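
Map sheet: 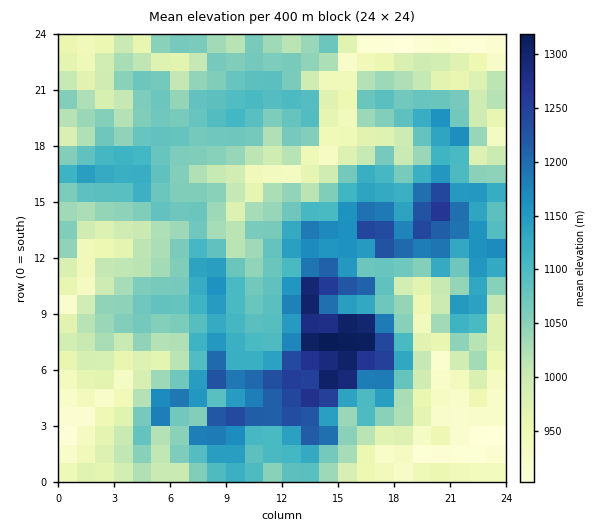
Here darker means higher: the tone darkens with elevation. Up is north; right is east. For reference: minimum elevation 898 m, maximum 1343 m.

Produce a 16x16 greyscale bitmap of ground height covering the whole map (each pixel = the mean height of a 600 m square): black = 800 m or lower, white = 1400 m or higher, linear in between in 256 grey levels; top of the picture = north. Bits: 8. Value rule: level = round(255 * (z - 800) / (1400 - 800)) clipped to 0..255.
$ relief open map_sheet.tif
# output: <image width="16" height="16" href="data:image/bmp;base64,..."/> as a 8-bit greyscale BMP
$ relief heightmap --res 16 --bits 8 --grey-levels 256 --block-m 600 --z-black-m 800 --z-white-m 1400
<image width="16" height="16" href="data:image/bmp;base64,Qk02BQAAAAAAADYEAAAoAAAAEAAAABAAAAABAAgAAAAAAAABAAATCwAAEwsAAAABAAAAAAAAAAAAAAEBAQACAgIAAwMDAAQEBAAFBQUABgYGAAcHBwAICAgACQkJAAoKCgALCwsADAwMAA0NDQAODg4ADw8PABAQEAAREREAEhISABMTEwAUFBQAFRUVABYWFgAXFxcAGBgYABkZGQAaGhoAGxsbABwcHAAdHR0AHh4eAB8fHwAgICAAISEhACIiIgAjIyMAJCQkACUlJQAmJiYAJycnACgoKAApKSkAKioqACsrKwAsLCwALS0tAC4uLgAvLy8AMDAwADExMQAyMjIAMzMzADQ0NAA1NTUANjY2ADc3NwA4ODgAOTk5ADo6OgA7OzsAPDw8AD09PQA+Pj4APz8/AEBAQABBQUEAQkJCAENDQwBEREQARUVFAEZGRgBHR0cASEhIAElJSQBKSkoAS0tLAExMTABNTU0ATk5OAE9PTwBQUFAAUVFRAFJSUgBTU1MAVFRUAFVVVQBWVlYAV1dXAFhYWABZWVkAWlpaAFtbWwBcXFwAXV1dAF5eXgBfX18AYGBgAGFhYQBiYmIAY2NjAGRkZABlZWUAZmZmAGdnZwBoaGgAaWlpAGpqagBra2sAbGxsAG1tbQBubm4Ab29vAHBwcABxcXEAcnJyAHNzcwB0dHQAdXV1AHZ2dgB3d3cAeHh4AHl5eQB6enoAe3t7AHx8fAB9fX0Afn5+AH9/fwCAgIAAgYGBAIKCggCDg4MAhISEAIWFhQCGhoYAh4eHAIiIiACJiYkAioqKAIuLiwCMjIwAjY2NAI6OjgCPj48AkJCQAJGRkQCSkpIAk5OTAJSUlACVlZUAlpaWAJeXlwCYmJgAmZmZAJqamgCbm5sAnJycAJ2dnQCenp4An5+fAKCgoAChoaEAoqKiAKOjowCkpKQApaWlAKampgCnp6cAqKioAKmpqQCqqqoAq6urAKysrACtra0Arq6uAK+vrwCwsLAAsbGxALKysgCzs7MAtLS0ALW1tQC2trYAt7e3ALi4uAC5ubkAurq6ALu7uwC8vLwAvb29AL6+vgC/v78AwMDAAMHBwQDCwsIAw8PDAMTExADFxcUAxsbGAMfHxwDIyMgAycnJAMrKygDLy8sAzMzMAM3NzQDOzs4Az8/PANDQ0ADR0dEA0tLSANPT0wDU1NQA1dXVANbW1gDX19cA2NjYANnZ2QDa2toA29vbANzc3ADd3d0A3t7eAN/f3wDg4OAA4eHhAOLi4gDj4+MA5OTkAOXl5QDm5uYA5+fnAOjo6ADp6ekA6urqAOvr6wDs7OwA7e3tAO7u7gDv7+8A8PDwAPHx8QDy8vIA8/PzAPT09AD19fUA9vb2APf39wD4+PgA+fn5APr6+gD7+/sA/Pz8AP39/QD+/v4A////AD5IV1pbgIhzf2xOPDY7NzgyRV5qgZ2QgZWeYkdBOTAsMThNl4CUrq2/pHJ7WTk2MztDPmuDo6Cxvc+zm2Y8PzxLVExPZZ6HibvQ1cJ/OltJUGJpbG2Lgnyp0tq4ZE2AVjtcaHZ3lH14tbycg1xIjWlCUV5ldZZzc5G3nXNhdneMYT9LXHB3XnKXnJywqaiUl2NeZW9xaFlofoufrp7Ao356fYN7bGVKUFpghYuJr4+EeIiJeGxnX0xKPlpxYoBwVlJvanZ1dXhndE5JTWeOiEFrV19zbXuAe35aUHZ4f2ZTUkttallpdXhnSkRYXU9HS0VAWE5jamVrZnA9MDQ6NTQ="/>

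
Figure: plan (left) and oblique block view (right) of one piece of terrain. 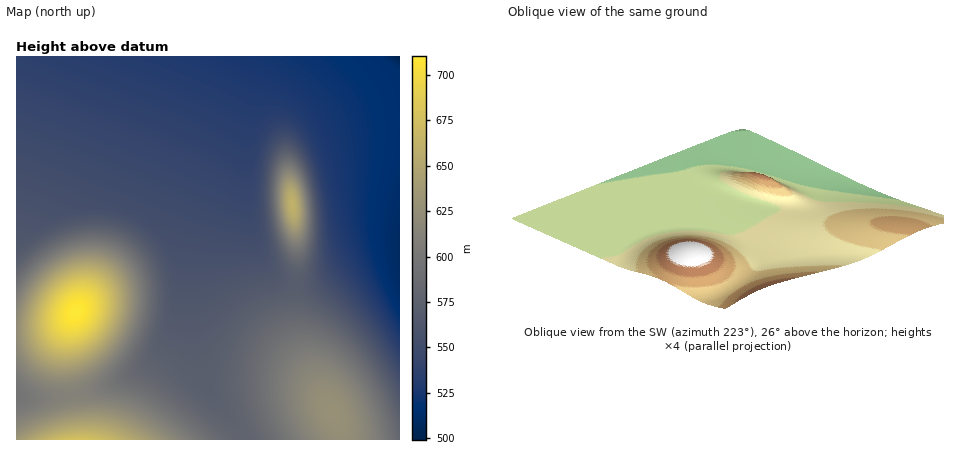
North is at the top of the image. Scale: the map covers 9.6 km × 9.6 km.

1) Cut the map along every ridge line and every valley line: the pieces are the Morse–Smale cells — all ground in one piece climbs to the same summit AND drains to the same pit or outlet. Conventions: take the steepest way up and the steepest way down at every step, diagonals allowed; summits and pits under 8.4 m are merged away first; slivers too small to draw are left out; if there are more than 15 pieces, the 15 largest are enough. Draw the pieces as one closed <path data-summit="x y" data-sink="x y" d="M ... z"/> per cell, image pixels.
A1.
<path data-summit="76 312" data-sink="400 56" d="M270 56l-254 0 0 274 14 0 22-4 16-7 8-7-4 6-5 20 0 30 5 27 24-5 36-15 12-8 19-23 12-30 11-66 12-40 18-40 25-44z"/><path data-summit="334 414" data-sink="400 56" d="M256 95l-12 35-37 70-14 46-3 22 0 34 13 80 27 34 14 24 156 0 0-190-18 0-16 4-18 8-20 14-20 8-20-1-8-3-10-8-7-10-9-22-8-44 0-56z"/><path data-summit="292 204" data-sink="400 56" d="M400 56l-124 0-3 2-14 30-8 24-5 28-1 42 4 36 8 30 10 20 13 12 12 4 24-2 50-28 16-4 18 0z"/><path data-summit="80 440" data-sink="400 56" d="M274 56l-3 0-7 14-23 54-25 44-18 40-12 40-11 66-12 30-9 12-22 19-22 10-39 11 7 44 166 0-14-24-25-30-4-10-10-62-1-46 4-26 11-36 39-76 14-42z"/><path data-summit="76 312" data-sink="16 394" d="M74 314l-6 5-16 7-36 4 2 67 30 1 23-4-4-26 0-30z"/><path data-summit="80 440" data-sink="16 394" d="M70 395l-22 3-32-2 0 44 60 0 0-18z"/>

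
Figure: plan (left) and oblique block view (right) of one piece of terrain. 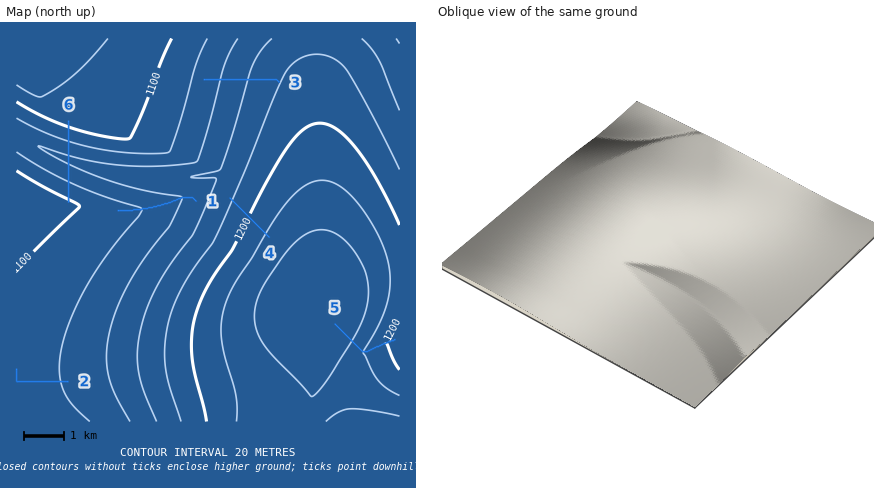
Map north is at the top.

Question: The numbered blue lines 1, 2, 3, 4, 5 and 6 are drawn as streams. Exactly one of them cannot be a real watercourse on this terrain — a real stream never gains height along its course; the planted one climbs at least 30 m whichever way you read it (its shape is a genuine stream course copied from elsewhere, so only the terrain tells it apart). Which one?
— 6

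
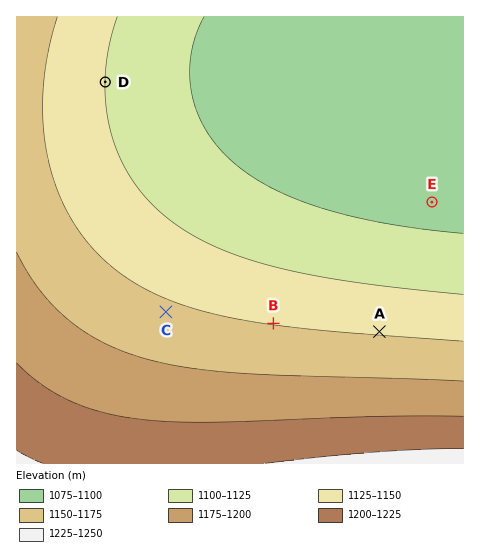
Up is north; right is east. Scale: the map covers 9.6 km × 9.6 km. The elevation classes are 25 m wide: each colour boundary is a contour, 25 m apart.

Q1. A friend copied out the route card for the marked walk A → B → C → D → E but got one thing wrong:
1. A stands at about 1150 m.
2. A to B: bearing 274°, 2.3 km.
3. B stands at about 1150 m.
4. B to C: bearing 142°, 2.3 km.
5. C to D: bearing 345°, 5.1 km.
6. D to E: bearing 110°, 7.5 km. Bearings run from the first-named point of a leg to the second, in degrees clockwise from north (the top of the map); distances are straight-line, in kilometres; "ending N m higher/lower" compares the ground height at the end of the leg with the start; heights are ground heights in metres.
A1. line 4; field bearing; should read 276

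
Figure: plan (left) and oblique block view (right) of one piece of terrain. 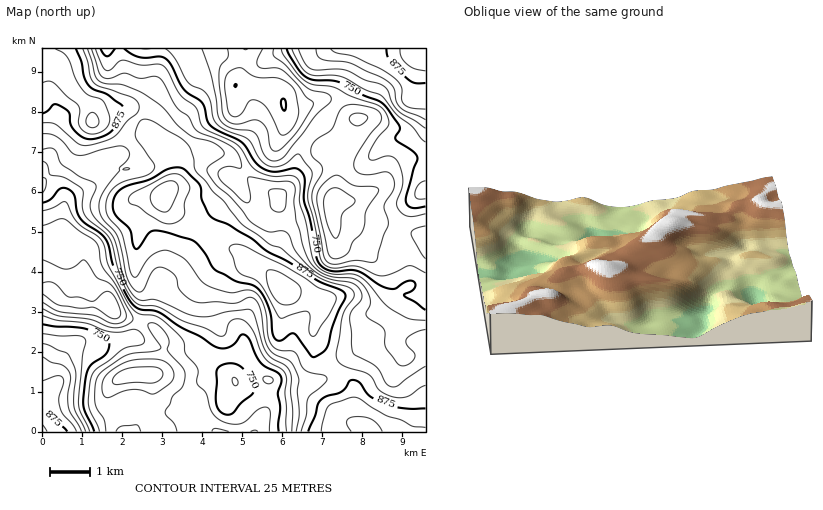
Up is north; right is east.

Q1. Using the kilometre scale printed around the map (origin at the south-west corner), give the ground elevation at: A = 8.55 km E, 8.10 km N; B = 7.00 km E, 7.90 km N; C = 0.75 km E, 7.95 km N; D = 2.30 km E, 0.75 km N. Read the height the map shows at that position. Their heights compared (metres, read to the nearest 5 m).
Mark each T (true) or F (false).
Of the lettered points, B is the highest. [F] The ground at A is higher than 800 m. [F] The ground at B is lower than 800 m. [T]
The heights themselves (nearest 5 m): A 735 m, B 715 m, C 880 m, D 685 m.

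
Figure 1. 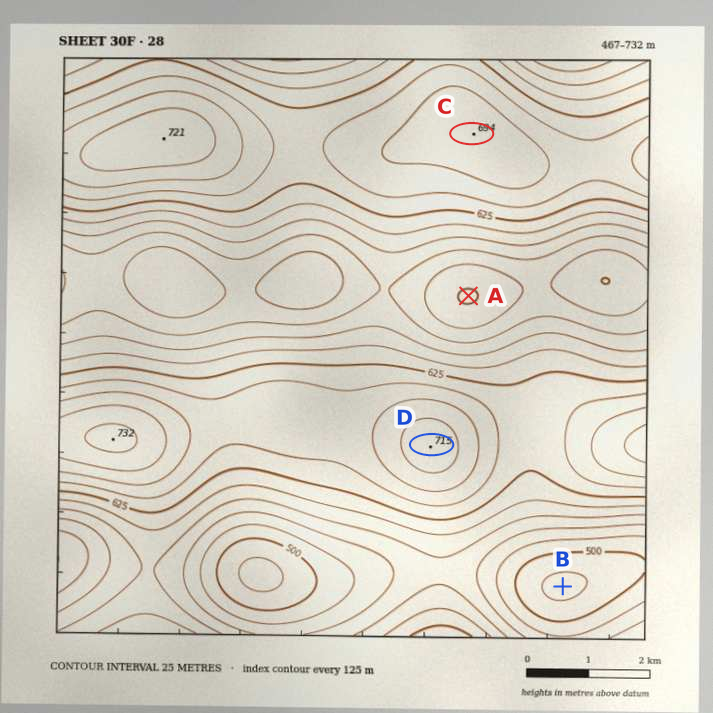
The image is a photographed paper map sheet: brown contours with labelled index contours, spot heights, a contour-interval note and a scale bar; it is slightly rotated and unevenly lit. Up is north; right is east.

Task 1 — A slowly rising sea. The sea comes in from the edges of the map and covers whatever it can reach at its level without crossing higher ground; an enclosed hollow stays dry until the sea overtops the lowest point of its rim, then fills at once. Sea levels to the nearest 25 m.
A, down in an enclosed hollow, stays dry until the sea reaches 525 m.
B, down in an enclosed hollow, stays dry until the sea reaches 500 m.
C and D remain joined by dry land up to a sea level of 550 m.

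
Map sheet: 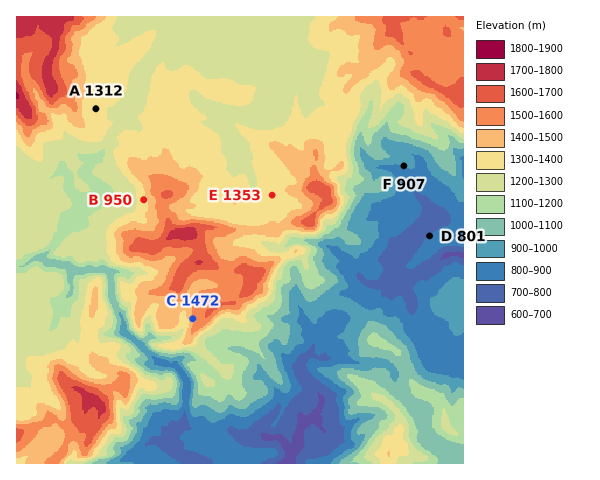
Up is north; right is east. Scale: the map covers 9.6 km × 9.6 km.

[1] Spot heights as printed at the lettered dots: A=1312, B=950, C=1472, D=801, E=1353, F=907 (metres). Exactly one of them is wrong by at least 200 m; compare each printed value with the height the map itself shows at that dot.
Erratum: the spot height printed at B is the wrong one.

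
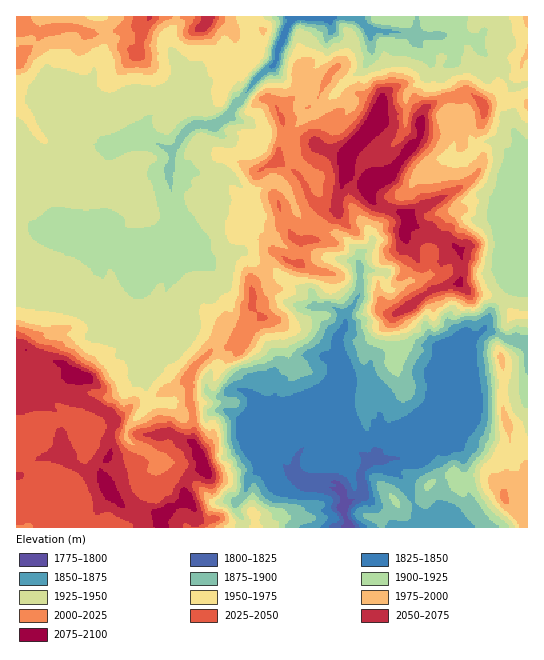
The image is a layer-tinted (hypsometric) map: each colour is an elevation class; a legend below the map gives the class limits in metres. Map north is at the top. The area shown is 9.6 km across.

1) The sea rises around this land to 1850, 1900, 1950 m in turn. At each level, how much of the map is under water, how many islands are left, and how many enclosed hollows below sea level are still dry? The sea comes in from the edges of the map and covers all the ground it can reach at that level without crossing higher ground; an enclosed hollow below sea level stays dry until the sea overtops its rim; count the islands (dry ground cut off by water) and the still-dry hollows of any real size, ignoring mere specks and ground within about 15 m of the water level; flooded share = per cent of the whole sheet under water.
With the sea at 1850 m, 10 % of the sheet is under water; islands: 0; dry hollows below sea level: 0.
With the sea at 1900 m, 20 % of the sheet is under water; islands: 0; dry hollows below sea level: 0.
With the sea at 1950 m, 53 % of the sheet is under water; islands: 0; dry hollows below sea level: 0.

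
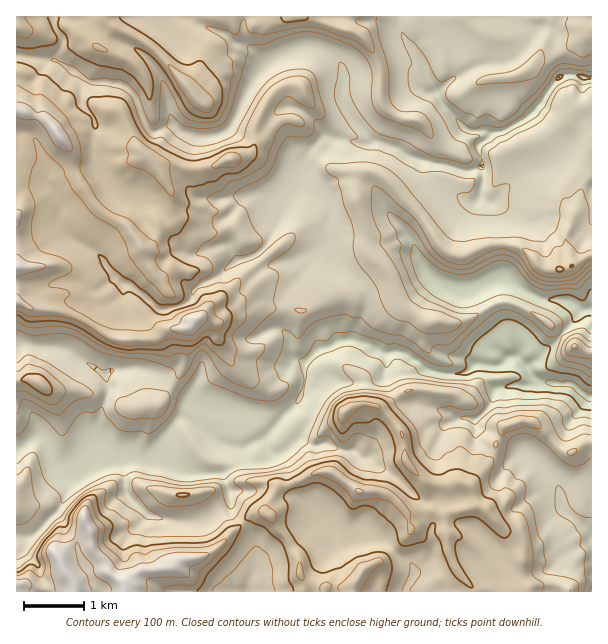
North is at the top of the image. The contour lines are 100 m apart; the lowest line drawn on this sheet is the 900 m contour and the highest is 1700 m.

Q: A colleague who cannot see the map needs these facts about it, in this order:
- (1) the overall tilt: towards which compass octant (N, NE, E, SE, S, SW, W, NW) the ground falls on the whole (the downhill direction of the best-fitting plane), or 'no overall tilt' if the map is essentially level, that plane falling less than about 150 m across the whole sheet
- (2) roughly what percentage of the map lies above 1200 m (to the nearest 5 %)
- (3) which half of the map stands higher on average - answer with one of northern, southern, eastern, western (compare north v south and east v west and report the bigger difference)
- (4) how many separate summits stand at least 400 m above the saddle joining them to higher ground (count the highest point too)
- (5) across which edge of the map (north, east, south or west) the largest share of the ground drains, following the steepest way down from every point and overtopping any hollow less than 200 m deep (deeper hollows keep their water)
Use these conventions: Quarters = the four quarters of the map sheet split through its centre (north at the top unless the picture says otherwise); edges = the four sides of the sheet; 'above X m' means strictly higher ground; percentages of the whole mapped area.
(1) Overall the map slopes down towards the east.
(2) Roughly 80 % of the ground is higher than 1200 m.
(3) On average the western half of the map is the higher ground.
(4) There are 2 summits with 400 m or more of prominence.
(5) Most of the ground drains across the eastern edge.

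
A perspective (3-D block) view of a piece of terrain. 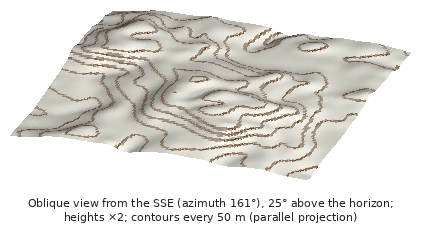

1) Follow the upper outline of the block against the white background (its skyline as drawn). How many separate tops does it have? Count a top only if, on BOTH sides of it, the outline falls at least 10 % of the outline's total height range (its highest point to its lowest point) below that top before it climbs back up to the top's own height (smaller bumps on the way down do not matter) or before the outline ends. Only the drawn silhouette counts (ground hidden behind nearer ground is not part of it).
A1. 1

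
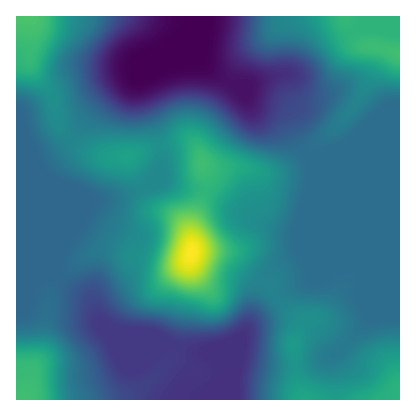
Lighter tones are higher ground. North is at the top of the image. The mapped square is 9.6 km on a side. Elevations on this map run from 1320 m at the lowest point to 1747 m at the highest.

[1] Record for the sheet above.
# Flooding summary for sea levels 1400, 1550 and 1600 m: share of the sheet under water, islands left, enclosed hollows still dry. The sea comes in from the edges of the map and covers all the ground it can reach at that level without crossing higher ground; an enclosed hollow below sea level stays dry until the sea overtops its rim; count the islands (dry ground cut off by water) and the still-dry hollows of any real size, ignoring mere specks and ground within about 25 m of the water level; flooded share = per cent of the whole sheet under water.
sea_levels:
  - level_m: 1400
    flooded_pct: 16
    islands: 0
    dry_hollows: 0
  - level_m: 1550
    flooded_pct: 82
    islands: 1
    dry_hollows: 0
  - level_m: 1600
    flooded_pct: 93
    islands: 1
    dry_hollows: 0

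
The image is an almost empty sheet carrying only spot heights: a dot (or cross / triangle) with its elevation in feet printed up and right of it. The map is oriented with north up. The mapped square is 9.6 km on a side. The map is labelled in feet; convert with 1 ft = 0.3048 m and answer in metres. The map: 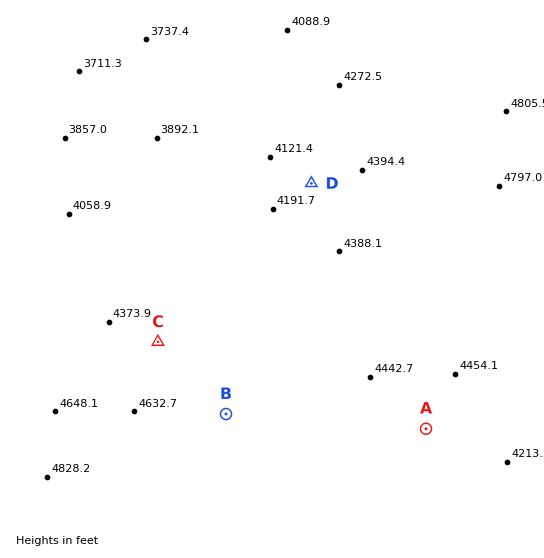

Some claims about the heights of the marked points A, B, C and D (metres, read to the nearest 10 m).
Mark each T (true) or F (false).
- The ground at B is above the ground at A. T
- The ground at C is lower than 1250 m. F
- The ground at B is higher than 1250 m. T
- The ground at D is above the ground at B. F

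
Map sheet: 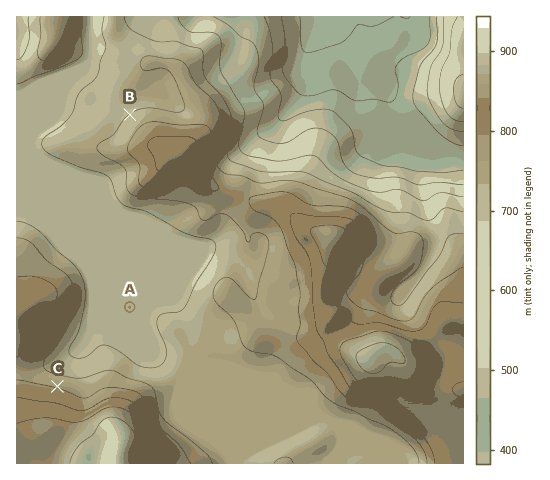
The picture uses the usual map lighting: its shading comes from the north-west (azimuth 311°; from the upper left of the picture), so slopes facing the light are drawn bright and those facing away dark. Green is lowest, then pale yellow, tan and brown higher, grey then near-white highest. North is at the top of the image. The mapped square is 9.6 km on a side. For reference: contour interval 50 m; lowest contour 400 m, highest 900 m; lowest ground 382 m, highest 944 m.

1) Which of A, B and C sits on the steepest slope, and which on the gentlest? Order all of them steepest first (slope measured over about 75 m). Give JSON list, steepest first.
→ ["C", "B", "A"]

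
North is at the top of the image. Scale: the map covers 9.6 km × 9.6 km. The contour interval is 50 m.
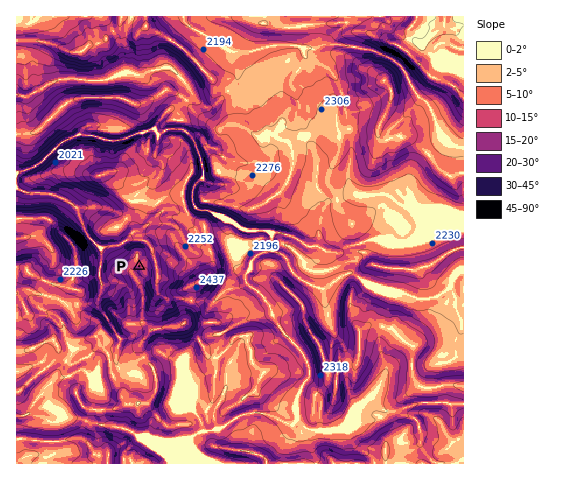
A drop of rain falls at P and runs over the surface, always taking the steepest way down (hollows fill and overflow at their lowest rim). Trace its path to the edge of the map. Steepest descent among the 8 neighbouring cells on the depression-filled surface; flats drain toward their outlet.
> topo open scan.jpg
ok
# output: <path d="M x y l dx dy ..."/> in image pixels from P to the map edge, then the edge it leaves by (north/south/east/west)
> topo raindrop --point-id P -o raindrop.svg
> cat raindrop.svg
<path d="M139 266l13-13 0-4-1-3-6-5-18-2-8 6-21 1-10-10-5-9 0-4-3-6-2-7-3-4-12-7-11-5-26-1-4-1-2-3-3 0"/>
exit: west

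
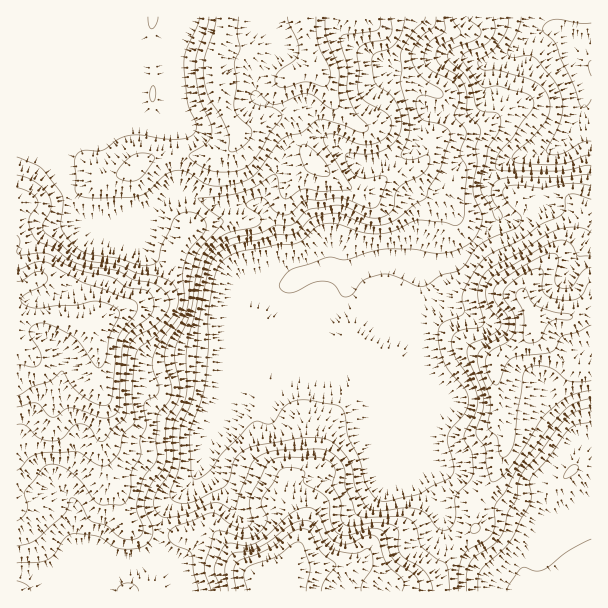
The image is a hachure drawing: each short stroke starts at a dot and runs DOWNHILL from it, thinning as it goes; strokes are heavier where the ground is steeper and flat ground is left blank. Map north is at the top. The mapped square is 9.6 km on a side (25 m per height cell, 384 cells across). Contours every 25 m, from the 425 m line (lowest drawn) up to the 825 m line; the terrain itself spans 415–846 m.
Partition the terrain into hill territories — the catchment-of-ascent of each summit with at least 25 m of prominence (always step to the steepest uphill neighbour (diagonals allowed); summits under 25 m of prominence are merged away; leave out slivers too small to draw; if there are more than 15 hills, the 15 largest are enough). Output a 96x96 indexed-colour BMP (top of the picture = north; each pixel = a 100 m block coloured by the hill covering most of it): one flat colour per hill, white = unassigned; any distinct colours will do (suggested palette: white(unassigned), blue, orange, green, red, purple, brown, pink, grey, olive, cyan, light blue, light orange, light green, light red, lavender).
<image width="96" height="96" href="data:image/bmp;base64,Qk12EgAAAAAAAHYAAAAoAAAAYAAAAGAAAAABAAQAAAAAAAASAAATCwAAEwsAABAAAAAAAAAA////ALR3HwAOf/8ALKAsACgn1gC9Z5QAS1aMAMJ34wB/f38AIr28AM++FwDox64AeLv/AIrfmACWmP8A1bDFABEREREREREREREREREUREREREREREREREREREREREREREREREREREREQzMzMREREREREREREREREREREREURERERERERERERERERERERERERERERERERERDMzMzMxEREREREREREREREREREREUREREREREREREREREREREREREREREREREREQzMzMzMzERERERERERERERERERERFERERERERERERERERERERERERERERERERERDMzMzMzMzMzERERERERERERERERERFEREREREREREREREREREREREREREREREREQzMzMzMzMzMzMxERERERERERERERERREREREREREREREREREREREREREREREREREMzMzMzMzMzMzMxERERERERERERERERRERERERERERERERERERERERERERERERERDMzMzMzMzMzMzMxEREREREREREREREUREREREREREREREREREREREREREREREREQzMzMzMzMzMzMzMxEREREREREREREREUREREREREREREREREREREREREREREREREMzMzMzMzMzMzMzMxEREREREREREREREURERERERERERERERERERERERERERERERDMzMzMzMzMzMzMzMxEREREREREREREREURERERERERERERERERERERERERERERERDMzMzMzMzMzMzMzMxEREREREREREREREURERERERERERERERERERERERERERERERDMzMzMzMzMzMzMzMxERERERERERERERERREREREREREREREREREREREREREREREQzMzMzMzMzMzMzMzMxERERERERERERERERREREREREREREREREREREREREREREREQzMzMzMzMzMzMRETMxERERERERERERERERFEREREREREREREREREREREREREREREMzMzMzMzMzMzERERExERERERERERERERERFERERERERERERERERERERERERERERDMzMzMzMzMzMzEREREREREREREREREREREREURERERERERERERERERERERERERERDMzMzMzMzMzMzERERERERERERERERERERERERREREREREREREREREREREREREREQzMzMzMzMzMzMxERERERERERERERERERERERERFEREREREREREREREREREREREREMzMzMzMzMzMzMzEREREREREREREREREREREREREUREREREREREREREREREREREREMzMzMzMzMzMzMzEREREREREREREREREREREREREURERERERERERERERERERERERDMzMzMzMzMzMzMzMRERERERERERERERERERERERERRERERERERERERERERERERERDMzMzMzMzMzMzMzMxERERERERERERERERERERERERRERERERERERERERERERERERDMzMzMzMzMzMzMzMzERERERERERERERERERERERERRERERERERERERERERERERERDMzMzMzMzMzMzMzMzERERERERERERERERERERERERFERERERERERERERERERERERDMzMzMzMzMzMzMzMzMRERERERERERERERERERERERFERERERERERERERERERERERDMzMzMzMzMzMzMzMzMzMxERERERERERERERERERERFERERERERERERERERERERERDMzMzMzMzMzMzMzMzMzMxEREREREREREREREREREREURERERERERERERERERERERDMzMzMzMzMzMzMzMzMzMxEREREREREREREREREREREURERERERERERERERERERERDMzMzMzMzMzMzMzMzMzMxERERERERERERERERERERERREREREREREREREREREREQzMzMzMzMzMzMzMzMzMzMxERERERERERERERERERERERREREREREREREREREREREQzMzMzMzMzMzMzMzMzMzMxERERERERERERERERERERERREREREREREREREREREREQzMzMzMzMzMzMzMzMzMzMxERERERERERERERERERERERFEREREREREREREREREREQzMzMzMzMzMzMzMzMzMzMxERERERERERERERERERERERFEREREREREREREREREREERMzMzMzMzMzMzMzMzMzMxERERERERERERERERERERERFEREREREREREREREREQREREzMzMzMzMzMzMzMzMzMxERERERERERERERERERERERFEREREREREREREREREERERETMzMzMzMzMzMzMzMzMxERERERERERERERERERERERFEREREREREREREREQREREREzMzMzMzMzMzMzMzMzMxERERERERERERERERERERERFERERERERERERERBEREREREzMzMzMzMzMzMzMzMzMxERERERERERERERERERERERFERERERERERERBEREREREREzMzMzMzMzMzMzMzMzMxERERERERERERERERERERERFEERERFEREREQREREREREREzMzMzMzMzMzMzMzMzMxERERERERERERERERERERERERERERERREREERERERERERMzMzMzMzMzMzMzMzMzMxERERERERERERERERERERERERERERERFERBERERERERERMzMzMzMzMzMzMzMzMzMxEREREREREREREREREREREREREREREREUQRERERERERETMzMzMzMzMzMzMzMzMzMxERERERERERERERERERERERERERERERERQREREREREREzMzMzMzMzMzMzMzMzMzMxEREREREREREREREREREREREREREREREREREREREREREzMzMzMzMzMzMzMzMzMzMxEREREREREREREREREREREREREREREREREREREREREREzMzMzMzMzMzMzMzMzMzMxEREREREREREREREREREREREREREREREREREREREREREzMzMzMzMzMzMzMzMzMzMxERERERERERERERERERERERERERERERERERERERERERETMzMzMzMzMzMzMzMzMzMxERERERERERERERERERERERERERERERERERERERERERETMzMzMzMzMzMzMzMzMzMxERERERERERERERERERERERERERERERERERERERERERETMzMzMzMzMzMzMzMzMzMxERERERERERERERERERERERERERERERERERERERERERERMzMzMzMzMzMzMzMzMzMxERERERERERERERERERERERERERERERERERERERERERERMzMzMzMzMzMzMzMzMzMxERERERERERERERERERERERERERERERIRERERERERERERMzMzMzMzMzMzMzMzMzMxERERERERERERERERERERERERERERESIiIRERERERERERETMzMzMzMzMzMzMzMzMxEREREREREREREREREREREREREREREiIiIiIiIiEREREREREzMzMzMzMzMzMzMzMxEREREREREREREREREREREREREREREiIiIiIiIiIhEREREiIiMzMzMzMzMzMzMzMxEREREREREREREREREREREREREREREiIiIiIiIiIiIiIiIiIiIjMzMzMzMzMzMzMxEREREREREREREREREREREREREREREiIiIiIiIiIiIiIiIiIiIiMzMzMzMzMzMzMxEREREREREREREREREREREREREREREiIiIiIiIiIiIiIiIiIiIiIzMzMzMzMzMzMxERERERERERERERERERERERERERERIiIiIiIiIiIiIiIiIiIiIiIjMzMzMzMzMzMxERERERERIiERERERERERERERERERIiIiIiIiIiIiIiIiIiIiIiIiMzMzMzMzMzMxERERERESIiIiERERERERERERERERIiIiIiIiIiIiIiIiIiIiIiIiIzMzMzMzMzMxEREREREiIiIiIhERERERERERERESIiIiIiIiIiIiIiIiIiIiIiIiIxETMzMzMzMxERERERIiIiIiIiERERERERERERESIiIiIiIiIiIiIiIiIiIiIiIiIREREzMzMzMxERERERIiIiIiIiIRERERERIiERIiIiIiIiIiIiIiIiIiIiIiIiIiERERETMzMzMxERERESIiIiIiIiIiERERIiIiIiIiIiIiIiIiIiIiIiIiIiIiIiIiERERETMzMzMxERERESIiIiIiIiIiIiIiIiIiIiIiIiIiIiIiIiIiIiIiIiIiIiIhERERETMzMzMxEREREiIiIiIiIiIiIiIiIiIiIiIiIiIiIiIiIiIiIiIiIiIiIiIhERERERMzMzMxEREREiIiIiIiIiIiIiIiIiIiIiIiIiIiIiIiIiIiIiIiIiIiIiIiERERERMzMzMxEREREiIiIiIiIiIiIiIiIiIiIiIiIiIiIiIiIiIiIiIiIiIiIiIiERERERMzMzMxEREREiIiIiIiIiIiIiIiIiIiIiIiIiIiIiIiIiIiIiIiIiIiIiIiIRERERMzMzMxEREREiIiIiIiIiIiIiIiIiIiIiIiIiIiIiIiIlVSIiIiIiIiIiIiIhERERMzMzMxEREREiIiIiIiIiIiIiIiIiIiIiIiIiIiIiIiJVVVVVIiIiIiIiIiIiIhERMzMzMxERERESIiIiIiIiIiIiIiIiIiIiIiIiIiIiIiVVVVVVVSIiIiIiIiIiIiIiIzMzMxERERESIiIiIiIiIiIiIiIiIiIiIiIiIiIiJVVVVVVVVVIiIiIiIiIiIiIiIiMzMxERERESIiIiIiIiIiIiIiIiIiIiIiIiIiIiVVVVVVVVVVIiIiIiIiIiIiIiIiMzMxERERESIiIiIiIiIiIiIiIiIiIiIiIiIiIlVVVVVVVVVVIiIiIiIiIiIiIiIiIzMxERERESIiIiIiIiIiIiIiIiIiIiIiIiIiIlVVVVVVVVVVUiIiIiIiIiIiIiIiIjMxERERESIiIiIiIiIiIiIiIiIiIiIiIiIiJVVVVVVVVVVVUiIiIiIiIiIiIiIiIiMxERERESIiIiIiIiIiIiIiIiIiIiIiIiIiJVVVVVVVVVVVVSIiIiIiIiIiIiIiIiMxERERESIiIiIiIiIiIiIiIiIiIiIiIiIiVVVVVVVVVVVVVVVVVVIiIiIiIiIiIiMxERERESIiIiIiIiIiIiIiIiIiIiIlVVVVVVVVVVVVVVVVVVVVVVVSIiIiIiIiIiIxERERESIiIiIiIiIiIiIiIiIiIiVVVVVVVVVVVVVVVVVVVVVVVVVSIiIiIiIiIiIxERERESIiIiIiIiIiIiIiIiIiIiVVVVVVVVVVVVVVVVVVVVVVVVVSIiIiIiIiIiIxERERESIiIiIiIiIiIiIiIiIiIiVVVVVVVVVVVVVVVVVVVVVVVVVSIiIiIiIiIiERERERESIiIiIiIiIiIiIiIiIiIiVVVVVVVVVVVVVVVVVVVVVVVVVSIiIiIiIiIiERERERESIiIiIiIiIiIiIiIiIiIiJVVVVVVVVVVVVVVVVVVVVVVVVSIiIiIiIiIhERERERESIiIiIiIiIiIiIiIiIiIiJVVVVVVVVVVVVVUiIlVVVVVVVSIiIiIiIiIhERERERESIiIiIiIiIiIiIiIiIiIiIlVVVVVVVVVVVVIiIiIlVVVVUiIiIiIiIiIhERERERESIiIiIiIiIiIiIiIiIiIiIiVVVVVVVVVVUiIiIiIiIiIiIiIiIiIiIiIhERERERESIiIiIiIiIiIiIiIiIiIiIiVVVVVVVVVSIiIiIiIiIiIiIiIiIiIiIiIhERERERESIiIiIiIiIiIiIiIiIiIiIiVVVVVVVVUiIiIiIiIiIiIiIiIiIiIiIiIhERERERESIiIiIiIiIiIiIiIiIiIiIiVVVVVVVVIiIiIiIiIiIiIiIiIiIiIiIiIRERERERESIiIiIiIiIiIiIiIiIiIiIiVVVVVVVSIiIiIiIiIiIiIiIiIiIiIiIiERERERERESIiIiIiIiIiIiIiIiIiIiIlVVVVVVVSIiIiIiIiIiIiIiIiIiIiIiIhERERERERESIiIiIiIiIiIiIiIiIiIiIlVVVVVVUiIiIiIiIiIiIiIiIiIiIiIiIhEREQ=="/>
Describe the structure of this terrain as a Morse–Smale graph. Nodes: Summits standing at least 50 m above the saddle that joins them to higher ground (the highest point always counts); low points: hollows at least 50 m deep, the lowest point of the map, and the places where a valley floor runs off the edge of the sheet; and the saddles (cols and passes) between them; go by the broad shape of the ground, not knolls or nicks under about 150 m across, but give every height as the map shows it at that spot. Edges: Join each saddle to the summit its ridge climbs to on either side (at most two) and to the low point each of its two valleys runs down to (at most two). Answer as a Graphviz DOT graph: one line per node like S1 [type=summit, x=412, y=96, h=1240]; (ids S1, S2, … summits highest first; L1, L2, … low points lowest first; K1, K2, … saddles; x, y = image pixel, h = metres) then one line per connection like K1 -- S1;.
graph terrain {
  S1 [type=summit, x=71, y=320, h=846];
  S2 [type=summit, x=257, y=578, h=785];
  S3 [type=summit, x=219, y=84, h=772];
  S4 [type=summit, x=533, y=326, h=710];
  L1 [type=low, x=581, y=42, h=415];
  L2 [type=low, x=590, y=570, h=517];
  K1 [type=saddle, x=68, y=195, h=697];
  K2 [type=saddle, x=161, y=540, h=642];
  K3 [type=saddle, x=458, y=543, h=616];
  K1 -- S1;
  K1 -- S3;
  K1 -- L1;
  K2 -- S1;
  K2 -- S2;
  K2 -- L1;
  K3 -- S2;
  K3 -- S4;
  K3 -- L1;
  K3 -- L2;
}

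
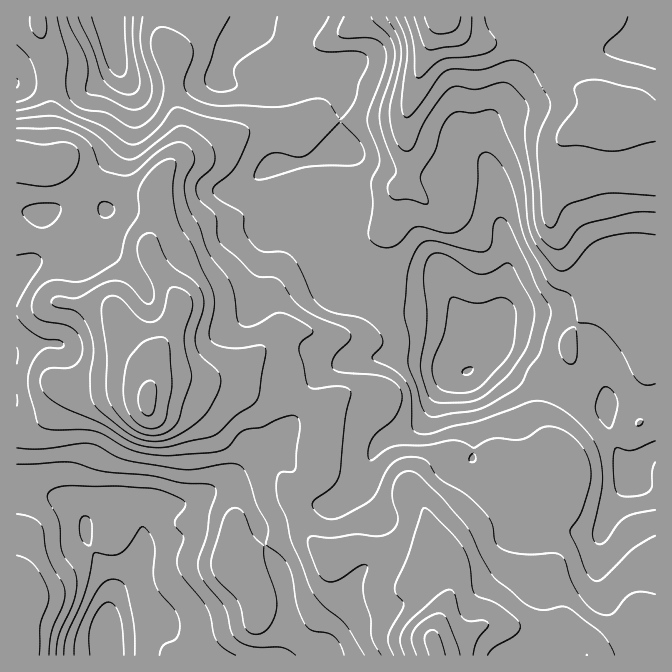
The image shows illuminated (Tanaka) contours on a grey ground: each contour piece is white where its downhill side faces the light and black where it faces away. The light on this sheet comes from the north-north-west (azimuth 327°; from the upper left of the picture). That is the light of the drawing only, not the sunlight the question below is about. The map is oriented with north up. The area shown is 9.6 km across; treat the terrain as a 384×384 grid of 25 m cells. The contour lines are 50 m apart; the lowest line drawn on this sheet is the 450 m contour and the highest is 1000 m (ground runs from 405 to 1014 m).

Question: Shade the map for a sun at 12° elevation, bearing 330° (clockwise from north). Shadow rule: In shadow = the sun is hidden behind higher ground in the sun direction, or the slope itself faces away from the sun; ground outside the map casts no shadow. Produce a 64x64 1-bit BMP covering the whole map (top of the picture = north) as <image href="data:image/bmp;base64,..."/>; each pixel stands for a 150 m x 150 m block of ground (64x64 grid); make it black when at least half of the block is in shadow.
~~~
<image width="64" height="64" href="data:image/bmp;base64,Qk0+AgAAAAAAAD4AAAAoAAAAQAAAAEAAAAABAAEAAAAAAAACAAATCwAAEwsAAAIAAAAAAAAA////AAAAAAAfgACAAAAAAB+AAIAAAIAAH4AAAAAAAAAfgAAAAAAAAA+AAAAAAAAAB4AAAAAAAAADgAAAAAAAAAAAAAAAAAAAAAAAAAAAAAAAAAAAAAAAAAAAAAAAAAAAAAAAAAAAAAAAAAAAAAAAAAAAAAAAAAAAAADgAAAAAAAAAfAAAAAAAAAH8AAAAAAAAH/wAAAAAAAAP/gAAAAAABAP/AAAAAAAHB/4AAAAAAAHH+AAAAAAAAOfxAAAAAAAAAMAAAAAAAAAAAAAAAAAAAAAAAAAAAAAAAAAAAAAAAAAAAAAAAAAAAAAAAAAAAAAAAAAAAAAAAAAAAAAAAAAAAAAAAAAAAAAAABgAAAAAAAAAHAAAAAAAAAAIAAAAAAAAAAAAAAAAAAAAAAAAAAAAAAAAAAAAAAAAAAAAAAAAAAAAAAAACAAAAAAAAAAcAAAAAAAAADwAAAAAAAAAAAAAAAAAAAAAAAAAAAAAAAAAAAAAAAAAAAAAAAAAAAAAAAAAAB4AAAAAAAAAGAAAAAAAAAAAAAAAAAAAAAAAAAAAAAAAAAAAAAAAAAAAAAAAAAAAAAAAADAAAAAAAAAAOAAAAAAAAAA8AAAAAAAAAB4AAAAAAAAAHwAAAAAAAAAf4AAAAAAAAB/gAAAAAAA4DwAAAAAAABgMAAAAAAAAAAAAAAAAAAAAAAAAA=="/>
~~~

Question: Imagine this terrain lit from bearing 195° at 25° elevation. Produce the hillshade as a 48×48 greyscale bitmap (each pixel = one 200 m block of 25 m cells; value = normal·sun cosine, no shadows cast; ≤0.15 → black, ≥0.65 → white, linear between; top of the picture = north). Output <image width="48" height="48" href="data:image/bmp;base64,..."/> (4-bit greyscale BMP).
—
<image width="48" height="48" href="data:image/bmp;base64,Qk32BAAAAAAAAHYAAAAoAAAAMAAAADAAAAABAAQAAAAAAIAEAAATCwAAEwsAABAAAAAAAAAAAAAAABEREQAiIiIAMzMzAERERABVVVUAZmZmAHd3dwCIiIgAmZmZAKqqqgC7u7sAzMzMAN3d3QDu7u4A////AJdndnmph4ms7+y7u7zLq6dVi8upmXVXmZd4h4qpiImr3cu7vMy6mHVFiqqYiFRXiIiJmJupiJmru6mqvMuZdTNFZ3ZmZTJXd4iJmbypmqq8uoiavLqZhkNVVDRVVDNnd4d2ebypqrzdyXeazKmZmHVmU0VnZEV3ZnZVaLuZqrzcqHeby6mIiYdnZVZ3dVZ3ZmVEWKupmqq6h3i8upmIiIh2VVZnZVZmd1VVV6upmZiId3rMqImIeIh1RVVVVVVnd2ZmaKqqqYh4d4q6dWd3eIdURmZVVWZnd2ZmeJiJqZmId4qoVEVniIZEVmd3eIh2ZlVWiZeJmImHeKuXVVVomXVEVniZqZh1RFZoq6mruqqXeKqYiHVYqmQ0VnmZmYhkRIibzM3d7ty4iamIqpdnh0I0V4mZiIdlV7u8zd7v/+3Lqqh4mYh2ZDNFaIiIiHZniN3czN7//+3dupiJmIh2MiV3eId4h2VpqN3d3d///+7cupiIiHiGQRRnd3d3dkR6urvN3v///+3Lu6mYiIiYZCI0VmZ3ZDR6u4q83///27uqu6qZiIialkIiI1ZmQ0V5mZu8ze7bmImZq6mYh4ialkIQEkVURWeIiKu6qruod4mZmYiIdmiIZDIQEjRVZ4iamamYiZmHZ3iIiIiIZDRDIjREREVniZmqqpdVaJmGZnZWd4iHdkQyJFZ4dVV4moiqqZdVeamHZ2REVniHiIh2ZniZl2ZomYmqmbqau6l2VmVVRGeIiZiHd3iYmYh4iIq6mczd26hkRnh2ZVZ2VEVWZniImZmId5upmbzdypdTR4h3dmVCESRWd3eJqqmZiKupmYmYh3U0d2Zmd3UyRVZ3h2aKu6u8uqqZiHZURDNHljNGZmVFeIiIh2ebu7vN26mZiJZDRDNqlTNFVVVXiJmZmHiru7vN25iIiKh3d2aKhVRERFVniJmqqZvdy6ve25iIiJmImHeYZmRERWZ4iJmrqr79yqzv2qmZmYiIiHd2ZlRVZ4iIiIiaqt/sqKzuuqu7u3eIh3d2dlRWeIiJmIiJq9ypiKzMqrzMzJmpiImIhlQ0Z3iJiIeKq7mJibu6qrvM3bzLmJmZhlVWZmZ3eIiaqoeIiau6qru8zMzLqIdmd3iZl2VmZniIiYiIiau6qaq7uqmZmGQzRomqmYd3ZVZ4qpmHiay6mZqqmWZnZUMiJFZ4iaqphmiby5iHiby5mZqZmTMzIiIiIjRXeaqqmavMy5iImruomamZmQEgABIzMzNFZ4iIiau7upmaq6qXeJiIiQEQABI0VTIiNFVmeIiaqqqru6mYeIiIiBMyEiEldjIiM0VmZ4h3mqq7y7qqmIiIh2d1ZiFImGVFZ3d3d4h3erq8zLu7mId2ZaqHhjOLuoh4iIiIh4iHebvN3Mu6h2VVRcuXZDasyYiIh3iJmqqZib3u3My5h2ZVVruWQki7p2eIh3eJq93Mu87tuqqpiIiHd7qEIlmqdVaJh3iIib3e7c3bh3iIiIiZh6pjI2mpZVeZiIiHZ5vf/c3JZWeIiIiphw=="/>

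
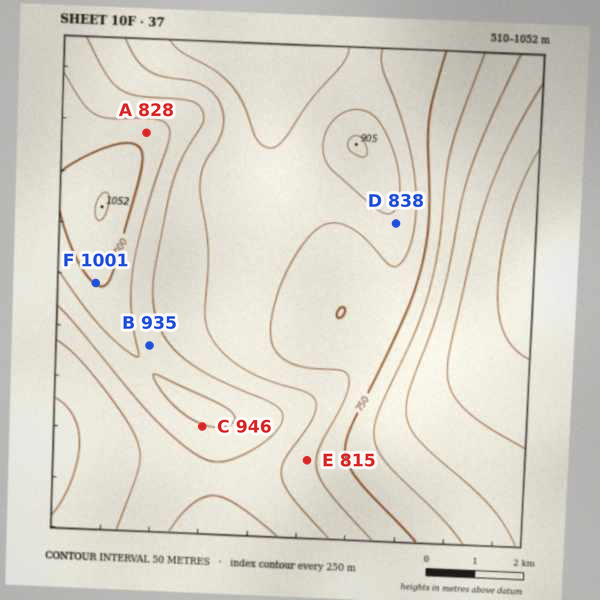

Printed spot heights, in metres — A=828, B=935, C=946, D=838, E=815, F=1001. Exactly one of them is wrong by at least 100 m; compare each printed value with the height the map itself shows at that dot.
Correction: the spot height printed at A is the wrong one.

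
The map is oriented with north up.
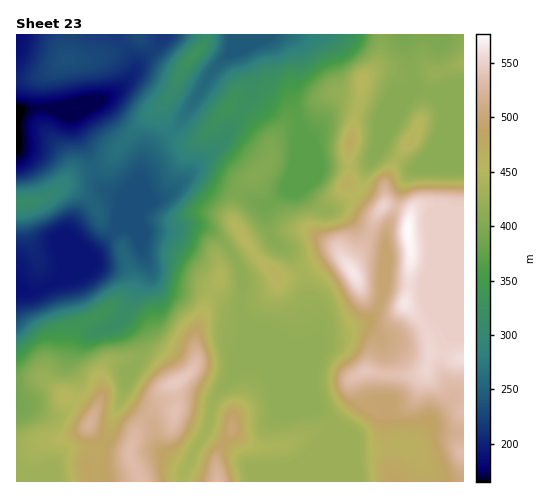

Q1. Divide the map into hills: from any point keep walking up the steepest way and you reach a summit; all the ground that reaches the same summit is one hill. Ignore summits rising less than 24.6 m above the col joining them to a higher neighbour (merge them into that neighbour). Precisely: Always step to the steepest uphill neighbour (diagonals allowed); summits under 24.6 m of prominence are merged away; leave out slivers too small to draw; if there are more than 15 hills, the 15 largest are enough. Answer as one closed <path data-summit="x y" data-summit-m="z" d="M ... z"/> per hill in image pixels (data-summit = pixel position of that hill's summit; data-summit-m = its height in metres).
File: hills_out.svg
<path data-summit="409 229" data-summit-m="577" d="M463 34l-229 0-3 19-18 17-34 53-30 29-5 7-6 28-12 31-7 8 10 0 7 5 33 0 16-5 16 0 14 8 10 9 9 13 7 15 0 39 4 12 12 7 44 44 14 33 15 13 7 9 0 54 127-1z"/><path data-summit="176 382" data-summit-m="545" d="M201 226l-16 0-16 5-33 0-7-5-10 0-28 30-22 9-16 19-17 7-11 0-9-3 1 117 17 3 14 8 9 0 14-10 6-11 1-10-8-19 0-7 4-18 9-9 21-3 11-5 5-5 16 20 4 9-2 12-9 11-5 19-10 24-5 18-9 16-4 4-27-3-7 6-12 17-14 6-10 0-9-4 0 8 166-1 0-5 8-19 16-28 6-28 20-27 7-15 5-20 0-20-4-9 1-34-2-8-15-25-10-9z"/><path data-summit="217 481" data-summit-m="528" d="M245 322l0 17-5 20-7 15-20 27-6 28-23 43-1 10 104 0 5-12 13-10 21-24 11-7-3-6-19-17-14-33-44-44z"/><path data-summit="194 54" data-summit-m="331" d="M232 34l-68 0-7 11-19 18-9 16-14 13-31 14-31 2 20 9 3 11 14 28 10 29 6 7 17 8-5 21 0 5 8-8 12-31 6-28 5-7 30-29 34-53 18-17 2-6z"/><path data-summit="21 203" data-summit-m="310" d="M52 108l-20 0-16 4 0 175 9 4 15-1 19-12 3-5-2-21 11-25 12-16 22-16 17 4-16-7-6-7-10-29-14-28-3-11z"/><path data-summit="353 273" data-summit-m="566" d="M299 141l-1 22-7 19-5 8-20 16 0 11 7 23 18 15 11 19 6 23 9 20 1 21 5-5 19-1 11-4 12-6 9-7 10-24 2-49-3-4-21-8-18-16-8-4-16-2-16-15-4-9z"/><path data-summit="89 424" data-summit-m="521" d="M120 319l-10 8-14 5-13 0-6 5-6 16-1 13 7 14 1 9-5 13-7 9-9 5-9 0-17-9-15-1 0 67 2 2 8 3 16-2 9-5 11-16 5-5 18-1 11 3 10-13 8-25 8-17 7-26 7-6 4-8 0-9-4-9z"/>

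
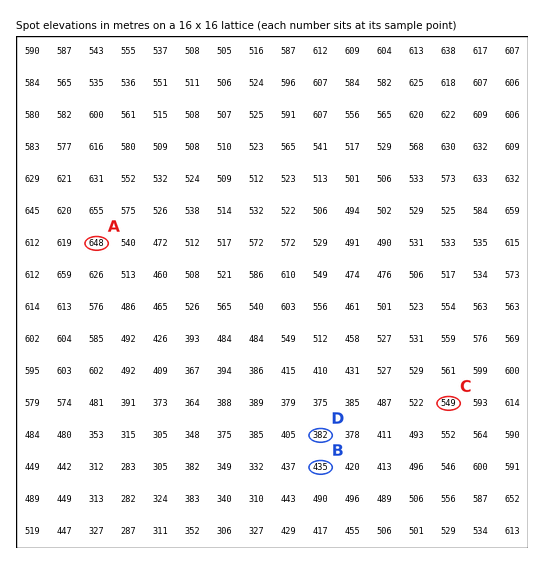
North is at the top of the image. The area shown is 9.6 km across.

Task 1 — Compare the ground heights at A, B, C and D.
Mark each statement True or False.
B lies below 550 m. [True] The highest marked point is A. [True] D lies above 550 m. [False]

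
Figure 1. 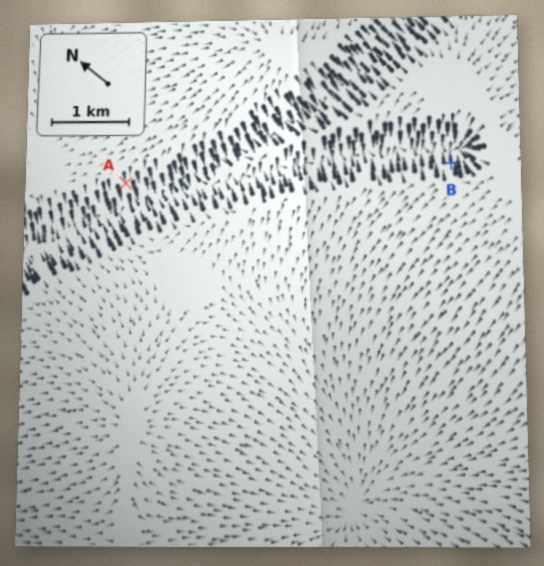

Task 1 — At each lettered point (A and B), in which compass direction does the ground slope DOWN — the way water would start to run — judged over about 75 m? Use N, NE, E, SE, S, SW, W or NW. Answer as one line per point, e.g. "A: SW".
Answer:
A: SW
B: NE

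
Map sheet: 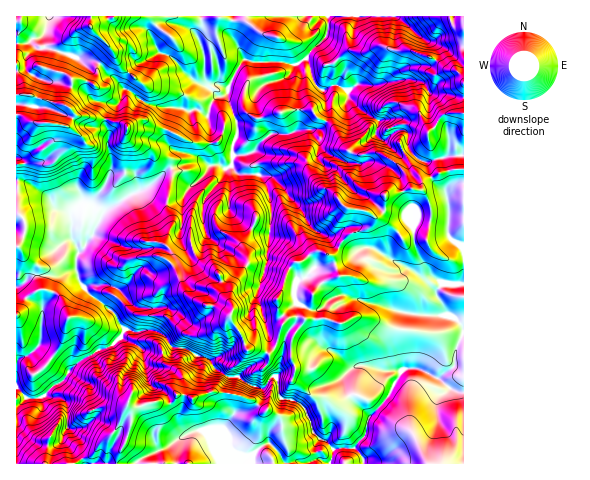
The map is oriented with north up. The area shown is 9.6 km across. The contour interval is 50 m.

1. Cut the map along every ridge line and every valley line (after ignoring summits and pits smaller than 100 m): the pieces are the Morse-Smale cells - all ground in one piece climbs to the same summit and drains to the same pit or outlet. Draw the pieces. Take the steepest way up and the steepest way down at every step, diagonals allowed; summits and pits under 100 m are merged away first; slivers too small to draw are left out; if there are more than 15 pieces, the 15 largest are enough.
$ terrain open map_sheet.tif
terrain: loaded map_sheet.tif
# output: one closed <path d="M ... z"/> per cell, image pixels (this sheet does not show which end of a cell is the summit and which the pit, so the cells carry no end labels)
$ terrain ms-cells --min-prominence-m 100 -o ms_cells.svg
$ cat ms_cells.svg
<path d="M396 16l-194 1 0 11-5 8 7 17 1 28 13 15-8 10-3 12 4 12 0 17 9 18-11 0-10-4-28 7 1 10-5 30 5 16-7 20 7 11-3 7 6 5 11 27 20 11 10 1 15 9-7 9-15 9-9 3-18-2-12 10 3 3 13 1 10 8 11 2 9 12 9 5 6 3 7-2 7 6 14 6 6-1 4-8 7-3 4 21 21 7 9 15 4 14 5 5 7 3 7 8-3 15 133 0 1-179-22-2-7 9-5-7-16-13-42-24-10 0-6 4-6 0-15-6-9-11-11-4-6-7-11-18-26-29-30-2-5-1-5-7 0-7 3-5 10 0 10-4 4-7 12-10 19 0 14-5 4 0 6 4 5 8 1 6 6 5 18 10 13-19 8-1 10-7 22 17 9-3 2-2 0-14-3-3-8 0-6 5 2-4-7-11-7 1-9-5-10-7-12-12 0-7 10-6 19 1 9-3 7-8 14-8 21 0 8-6 0-13-5-5-15-8z"/><path d="M169 344l-7 5 1 13 15 9 5 7-1 10-11 15-18-1-13 5-13-3-2 4-23-1-20 8-8 7-13 0-4 3-8 14-4 24 285 0 3-14-7-8-7-3-5-5-4-14-9-15-21-7-4-21-7 3-4 8-6 1-14-6-7-6-7 2-6-3-9-5-9-12-11-2-10-8-13-1z"/><path d="M308 129l-11 1-7 4-19 0-12 10-4 7-10 4-10 0-3 5 0 7 5 7 5 1 30 2 26 29 11 18 6 7 11 4 9 11 15 6 6 0 6-4 10 0 42 24 10 6 11 14 7-9 22 1 0-36-11-7-5-7 0-35-3-7-11-10-6-17-3-3-9-5-7-10-12 5-21-17-11 7-8 1-13 19-18-10-6-5-1-6-5-8z"/><path d="M172 169l-5 1-21 19-15 5-25 16-5 6-8 19-15 18-2 10 2 15 4 8 9 10 24 18 10 16 9 2 10-2 13 1 8 5 4 8 13-10 18 2 9-3 15-9 7-9-15-9-10-1-18-9-13-29-6-5 3-7-7-12 7-20-4-10-1-10 5-25z"/><path d="M75 114l-7 12-11-1 0 9-4 8-14 9-10 11-12 3-1 49 7 4 2 13-4 12-5 3 1 41 18-12 21 1 20-4 1-16 14-18 7-14-4-8-1-12 13-19 6-16 0-10-4-11 1-15-5-14-24-3z"/><path d="M152 330l-14 2-13-2-4 7-10 9-13 4-22 14-12 15-12 8-9 9-5 3-12-1-9 8-1 57 29 1 4-25 8-14 4-3 13 0 8-7 20-8 23 1 2-4 13 3 13-5 18 1 11-15 1-10-5-7-15-9-1-13 7-5-1-4-7-7z"/><path d="M463 16l-66 0 19 18 15 8 5 5 0 13-8 6-21 0-14 8-7 8-9 3-19-1-10 6 0 7 12 12 19 12 7-1 7 13 4-3 8 0 3 3 1 17 7 7 8 5 40-8z"/><path d="M76 272l-20 4-21-1-19 12 0 101 12 11 15-3 9-9 12-8 12-15 22-14 13-4 10-9 3-7-9-16-29-23z"/><path d="M201 16l-152 0-6 19 0 7 2 6 28 8 8 4 17 3 10 12 7 3 10 12 8 3 13 11 13 3 23 1 7 4 8-3 11 5 4-12 6-6-9-9-13-5-27-26-9-3-9-17 3-7 10-7 24 6 8 7 6-7z"/><path d="M48 16l-32 1 1 166 0-18 12-3 10-11 14-10 4-7 0-10 11 2 7-12 20 5 10 0 4-10 11-7 4-12-26-27-17-3-8-4-28-8-2-13 3-6z"/><path d="M109 120l-4 0 0 4 4 9-1 15 4 11 0 10-6 16-13 19 1 12 4 6 8-12 25-16 15-5 25-21-4-10-10-3-14-11-12-2-5-6 2-9-3-3z"/><path d="M127 90l-4 1-3 11-11 7-4 11 20 4 3 3-2 9 5 6 12 2 14 11 10 3 5 10 21-6 11-1-14-7-16-4-7-7-2-6 11-28-2-2-15 0-13-3z"/><path d="M167 22l-8 2-8 9 7 19 16 7 22 23 11 4-3-11 0-22-7-18-9-7z"/><path d="M182 108l-6 0-2 4-9 25 2 6 7 7 22 6 13 9 11 0-9-18 0-17-4-15-10-6-8 3z"/><path d="M463 155l-16 1-21 6 8 20 11 10 3 7 0 35 5 7 9 6 2-1z"/>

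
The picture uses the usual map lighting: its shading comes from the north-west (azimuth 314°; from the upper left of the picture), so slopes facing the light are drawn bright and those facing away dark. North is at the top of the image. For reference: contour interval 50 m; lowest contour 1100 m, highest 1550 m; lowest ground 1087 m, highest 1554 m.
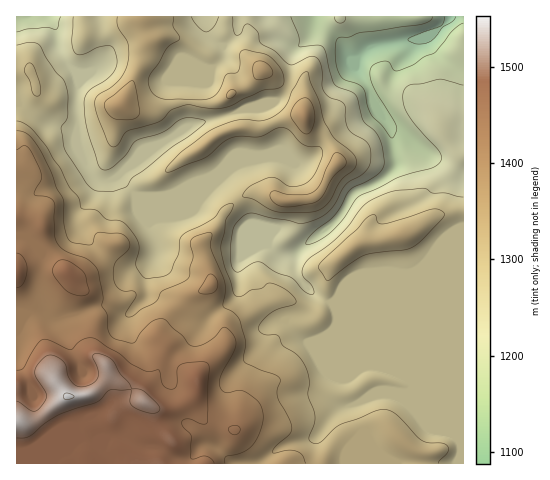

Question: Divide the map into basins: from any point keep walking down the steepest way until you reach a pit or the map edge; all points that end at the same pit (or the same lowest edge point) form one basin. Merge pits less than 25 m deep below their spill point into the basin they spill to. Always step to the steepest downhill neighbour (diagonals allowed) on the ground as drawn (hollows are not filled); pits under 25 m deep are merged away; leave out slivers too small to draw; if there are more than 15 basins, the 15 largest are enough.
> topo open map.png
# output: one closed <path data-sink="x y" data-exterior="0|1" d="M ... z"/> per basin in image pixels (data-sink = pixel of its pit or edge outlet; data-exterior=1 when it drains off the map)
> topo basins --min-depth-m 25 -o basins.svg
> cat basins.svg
<path data-sink="451 17" data-exterior="1" d="M463 16l-320 1 8 23-4 6-4 14-21 43 1 3 8 4 14 2 35-10 35 2 31-17 17-17 38 27 7 32 21 14 9 19-9 12-7 16-11 9-24 3-17-9-18-1-14 7-13 12-9 18-16 15 11 33 0 8-22 11-26 27-5 11 2 7 3 5-2 19-8 14-10 10-2 11-12-13-14-7-6-5-3-10-12-10-3-9 0-20-10-20-1-16-35-40-3-23-8-6-17-4 0 247 447-1z"/><path data-sink="26 17" data-exterior="1" d="M143 16l-127 1 0 151 8 0 1 1-1 13-7 20-1 14 18 5 8 6 3 23 35 40 1 16 10 20 0 20 3 9 12 10 3 10 6 5 14 7 12 13 2-11 10-10 8-14 2-19-3-5-2-7 5-11 26-27 22-11 0-8-11-33 16-15 9-18 13-12 14-7 18 1 17 9 24-3 11-9 7-16 9-12-9-19-21-14-7-32-38-27-17 17-31 17-35-2-35 10-14-2-8-4-1-3 21-43 4-14 4-6z"/>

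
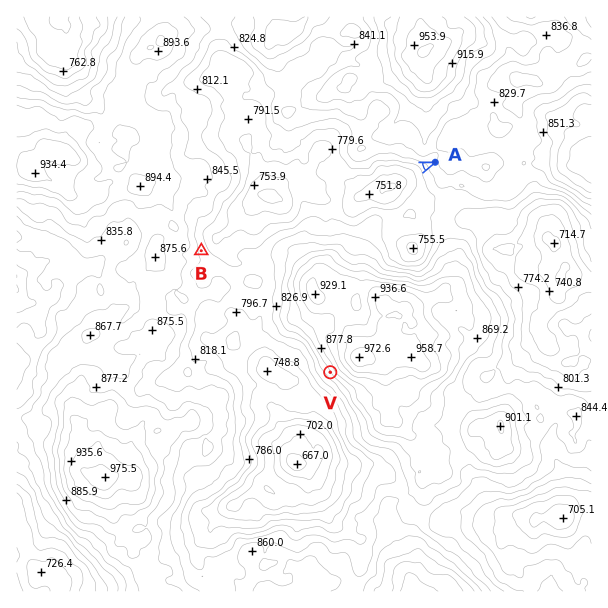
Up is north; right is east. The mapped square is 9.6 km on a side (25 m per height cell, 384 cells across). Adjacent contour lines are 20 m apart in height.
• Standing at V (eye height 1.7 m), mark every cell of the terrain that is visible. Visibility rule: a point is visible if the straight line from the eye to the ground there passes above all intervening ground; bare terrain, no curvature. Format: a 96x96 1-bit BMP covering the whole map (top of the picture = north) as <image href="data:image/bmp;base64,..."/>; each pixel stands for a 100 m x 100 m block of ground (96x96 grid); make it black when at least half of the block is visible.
<image width="96" height="96" href="data:image/bmp;base64,Qk2+BAAAAAAAAD4AAAAoAAAAYAAAAGAAAAABAAEAAAAAAIAEAAATCwAAEwsAAAIAAAAAAAAA////AAAAAAAAAAH+A/gA//+QAAAAAAH+A/AQ/d/wAAAAAAE+AeD////gAAAAAAf+YZn////AAAAAAAf84A//P/+AAAAAAAP/4Af///8AAAAAAAP/8N////4AAAAAAAP/9/////wAAAAAAAP/////v/gAAAAAAB//////n/AAAAAAAAf/////zmAAAAAAAAf/////3EAAAAAAAAf//////AAAAAAAAAP4/////AAAAAAAAAP4D////gAAAAAAAAf4B////wAAAAAAAA/4A////gAAAAAAAA/8Z////AAAAAAAAY/j5///8AAAAAAAAc/Ab///wAAAAAAAA//Ab///AAAAAAAAA//g3///AAAAAAAAB9/g///+AAAAAAAAB5/g///+AAAAAAAAB5xg///AAAAAAAAAA5gh//6BwAAAAAAAF4gC//gH4AAAAAAAFwkH//AP8AAAAAAAM4cH//g/+AAAAAAAA8cH//x/gAAAAAAAAeeH////AAAAAAAAIfePv/f/gAAAAAAAYfPJP//8AAAAAAAAcP/N///AAAAAAAAAPP/M///QAAAAAAAAHB/w//84AAAAAAAAHB/z//84AAAAAAAAGA/z//8YAAAAAAAAAAb///4YAAAAAAAAAAH///4AAAAAAAAAACD/+/4AAAAAAAAAAAD/8/4AAAAAAAAAAAH/8/8AAAAAAAAAAAP/+e+AAAAAAAAAAAH/+YcAAAAAAAAAAAEf/wMAAAAAAAAAAAMP/wAAAAAAAAAAAAPP/wAAAAAAAAAAAAPP/AAAAAAAAAAAAAOP/AAAAAAAAAAAAAP8eAAAAAAAAAAAAAP4MAAAAAAAAAAAAAf4MAAAAAAAAAAAAAP4AAAAAAAAAAAAAAH8AAAAAAAAAAAAAAH/AAAAAAAAAAAAAAH/AAAAAAAAAAAAAAH+AAAAAAAAAAAAAAH+AAAAAAAAAAAAAAD8AAAAAAAAAAAAAAB8AAAAAAAAAAAAQAA4AAAAAAAAAAAAYAA4AAAAAAAAAAAAMABwAAAAAAAAAAAA/g/wAAAAAAAAAACg///gAAAAAAAAAAD88//gAAAAAAAAAAD/w4/gAAAAAAAAAAD4wAHAAAAAAAAAAAAYYAAAAAAAAAAAAAAZ/AAAAAAAAAAAAAAd/AMAAAAAAAAAAAAO+AMAAAAAAAAAAAAEcAAAAAAAAAAAAAAAYAAAAAAAAAAAAAAAAAAAAAAAAAAAAAAAAAAAAAAAAAAAAAAAAAAAAAAAAAAAAAAAAAAAAAAAAAAAAAAAAAAAAAAAAAAAAAAAAAAAAAAAAAAAAAAAAAAAAAAAAAAAAAAAAAAAAAAAAAAAAAAAAAAAAAAAAAAAAAAAAAAAAAAAAAAAAAAAAAAAAAAAAAAAAAAAAAAAAAAAAAAAAAAAAAAAAAAAAAAAAAAAAAAAAAAAAAAAAAAAAAAAAAAAAAAAAAAAAAAAAAAAAAAAAAAAAAAAAAAAAAAAAAAAAAAAAAAAAAAAAAAAAAAAAAAAAAAAAAAAAAAAAAAAAAAAAAAAAAAAAAAAAAAAAAA="/>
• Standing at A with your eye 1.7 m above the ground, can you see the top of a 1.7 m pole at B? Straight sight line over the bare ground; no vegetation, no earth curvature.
yes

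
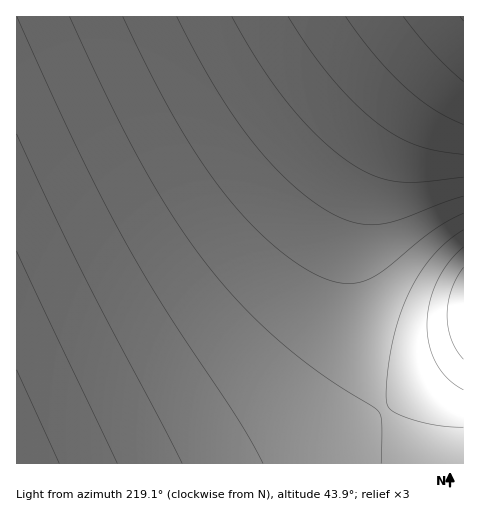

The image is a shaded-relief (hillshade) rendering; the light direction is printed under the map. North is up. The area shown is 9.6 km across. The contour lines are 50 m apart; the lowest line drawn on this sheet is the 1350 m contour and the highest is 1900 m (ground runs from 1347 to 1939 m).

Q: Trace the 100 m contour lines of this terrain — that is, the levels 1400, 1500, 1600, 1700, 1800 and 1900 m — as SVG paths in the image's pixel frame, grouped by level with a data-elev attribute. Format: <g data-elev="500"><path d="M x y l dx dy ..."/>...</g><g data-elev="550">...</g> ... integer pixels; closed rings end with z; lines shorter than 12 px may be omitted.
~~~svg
<g data-elev="1400"><path d="M463 82l-30-29-30-36"/></g><g data-elev="1500"><path d="M463 154l-26-3-21-6-20-9-20-14-23-20-22-25-22-28-21-32"/></g><g data-elev="1600"><path d="M463 196l-63 23-22 5-14 0-13-2-14-6-14-7-18-14-20-17-19-20-18-22-35-53-36-66"/></g><g data-elev="1700"><path d="M381 463l1-40-1-7-3-5-60-40-47-37-44-46-40-51-27-42-28-49-29-57-33-72"/><path d="M463 230l-16 12-14 14-13 17-12 21-9 22-6 25-5 27-2 27 3 12 12 9 31 8 31 3"/></g><g data-elev="1800"><path d="M182 463l-100-191-65-138"/><path d="M463 267l-6 11-5 12-4 12-1 13 1 13 3 12 6 10 6 9"/></g><g data-elev="1900"><path d="M59 463l-42-93"/></g>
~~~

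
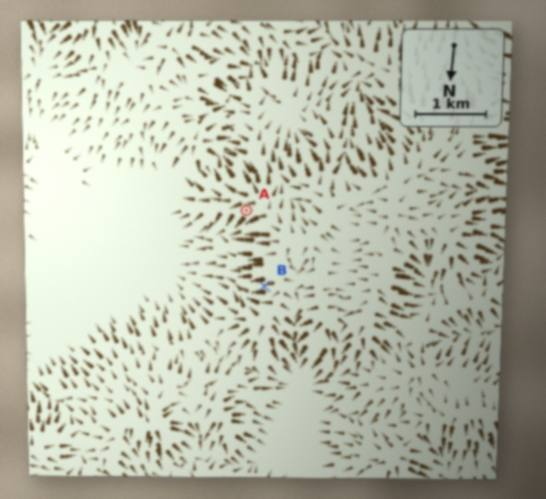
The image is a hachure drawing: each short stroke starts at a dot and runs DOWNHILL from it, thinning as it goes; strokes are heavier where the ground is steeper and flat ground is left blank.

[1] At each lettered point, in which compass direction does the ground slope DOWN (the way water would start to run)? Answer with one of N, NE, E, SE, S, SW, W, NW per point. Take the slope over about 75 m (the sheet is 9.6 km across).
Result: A NE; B E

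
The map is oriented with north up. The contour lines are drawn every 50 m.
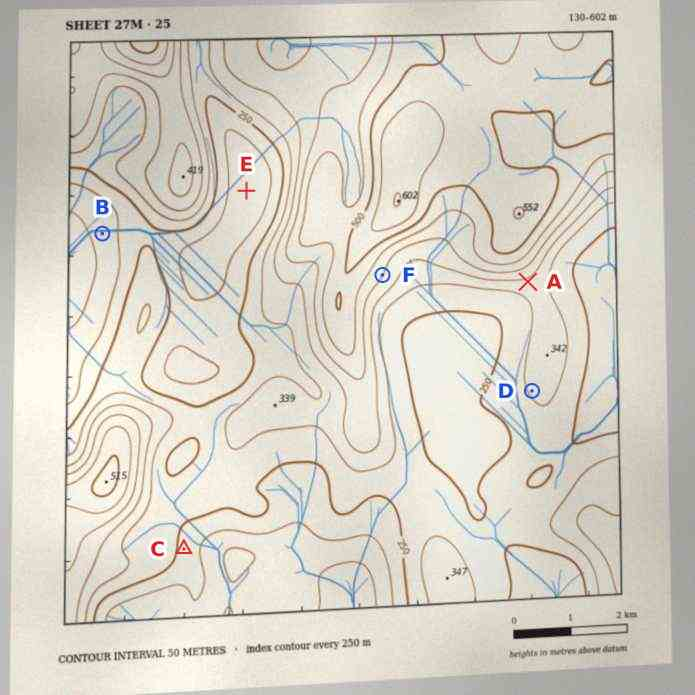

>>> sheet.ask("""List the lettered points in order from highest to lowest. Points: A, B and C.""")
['A', 'C', 'B']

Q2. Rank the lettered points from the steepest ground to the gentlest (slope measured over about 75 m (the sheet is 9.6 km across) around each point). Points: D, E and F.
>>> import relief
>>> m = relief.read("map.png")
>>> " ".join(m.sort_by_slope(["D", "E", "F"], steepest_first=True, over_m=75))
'F D E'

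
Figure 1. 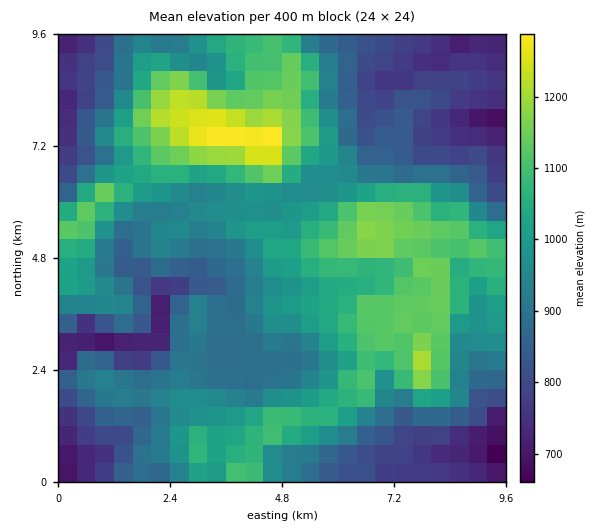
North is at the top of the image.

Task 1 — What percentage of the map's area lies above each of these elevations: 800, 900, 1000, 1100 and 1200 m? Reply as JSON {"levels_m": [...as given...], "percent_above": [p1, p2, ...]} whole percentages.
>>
{"levels_m": [800, 900, 1000, 1100, 1200], "percent_above": [83, 62, 38, 18, 3]}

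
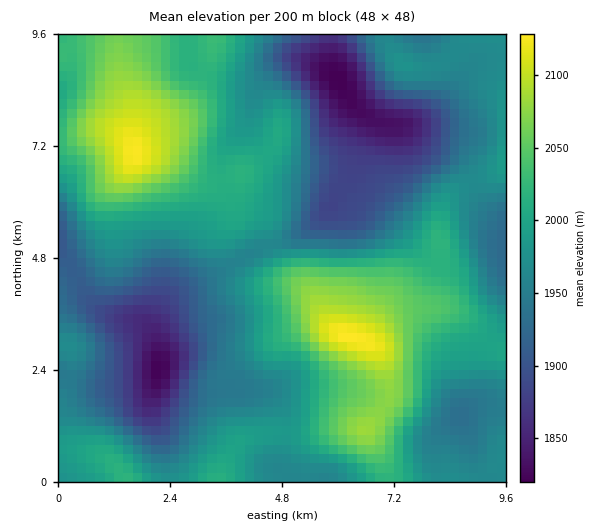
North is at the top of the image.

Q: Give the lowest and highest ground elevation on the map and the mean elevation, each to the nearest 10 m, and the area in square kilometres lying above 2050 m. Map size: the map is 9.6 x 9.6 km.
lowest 1820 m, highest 2130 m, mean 1980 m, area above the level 13.7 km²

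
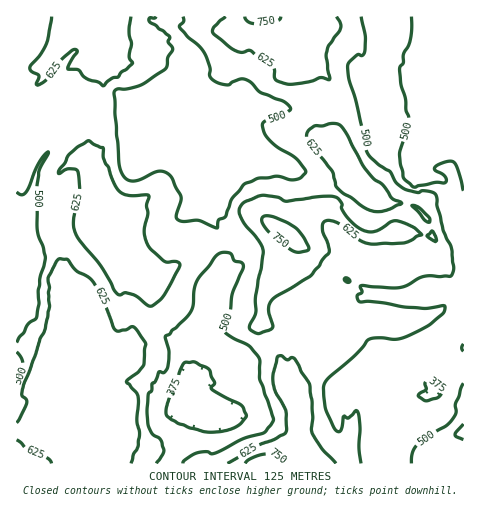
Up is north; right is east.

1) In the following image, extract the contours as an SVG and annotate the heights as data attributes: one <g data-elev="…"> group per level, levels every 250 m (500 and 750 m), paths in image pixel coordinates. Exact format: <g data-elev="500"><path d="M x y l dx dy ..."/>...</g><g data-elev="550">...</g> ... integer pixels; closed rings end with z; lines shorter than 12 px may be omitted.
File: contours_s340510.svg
<g data-elev="500"><path d="M156 463l7-9 1-5-4-10-7-5-4-7-2-18 1-14 3-4 1-7 3-3 4-9 5 1 4-6 1-16-4-15 5-2 21-22 2-7 2-18 5-11 17-21 5-2 7 0 3 2 2 5 8 3 1 3-10 26-3 20-6 18 8 8 17 8 10 11 1 5 0 17 13 41-10 13-20 6-28 14-4 1-5-2-10 1-11 7-2 3"/><path d="M361 463l-2-16 1-21-2-14-2-2-8 8-4-2-1 1-2 13-2 2-3-1-11-22-2-20 2-6 4-6 27-23 12-14 10-2 18 1 10-2 25-13 12-11 2-6-3-1-18 2-20-1-26-5-18 0-3-5 5-5-2-6 40 1 24-11 27 0 3-9-3-19-8-18-8-36-10-3-8 1-14-4-7-6-6-11-12-7-8-7-4-6-10-48-7-23-1-12 2-7 7-6 6 0 2-3 0-16-4-19"/><path d="M463 383l-8 21 1 8-2 5-8 9-29 19-5 8-1 10"/><path d="M17 352l4 6 2 6-2 9-4 9"/><path d="M346 281l-2-2 2-1 3 1 1 2z"/><path d="M17 192l4 3 5-3 13-29 9-11-9 19-2 16 0 43 8 28-5 21-2 12 1 14-3 13-8 7-11 17"/><path d="M183 17l1 4-5 6 25 25 6 15 0 9 2 4 8 3 8 2 11-6 7 1 5 3 9 9 23 9 7 5 0 4-4 5-22 7-2 3 1 5 3 6 5 6 7 6 17 10 11 14-5 6-6 2-5 0-14-4-18 2-13 5-13 16-6 17-8 4-1 8-18-8-16 2-5-2-2-5 5-14 0-5-9-18-5-5-9-2-19 9-7 1-7-3-5-10-5-53-1-24 4-2 8 0 14-4 24-15 3-3 1-10 4-7 0-3-4-5 2-6-21-15 1-3 4 0 2-1"/><path d="M411 17l-1 24-6 12-1 10-3 6 1 15 4 13 1 13 3 8-9 35 3 25 11 9 21-5 10 1 1-3-1-4-10-5-1-3 7-4 11-3 2 1 3 5 6 24"/></g><g data-elev="750"><path d="M281 463l-5-8-7-1-14 3-7 3-3 3"/><path d="M297 252l10-1 2-2-5-11-6-8-10-7-14-6-7-1-4 1-1 6 7 9 21 17z"/><path d="M245 17l4 5 7 2 22-4 3-3"/></g>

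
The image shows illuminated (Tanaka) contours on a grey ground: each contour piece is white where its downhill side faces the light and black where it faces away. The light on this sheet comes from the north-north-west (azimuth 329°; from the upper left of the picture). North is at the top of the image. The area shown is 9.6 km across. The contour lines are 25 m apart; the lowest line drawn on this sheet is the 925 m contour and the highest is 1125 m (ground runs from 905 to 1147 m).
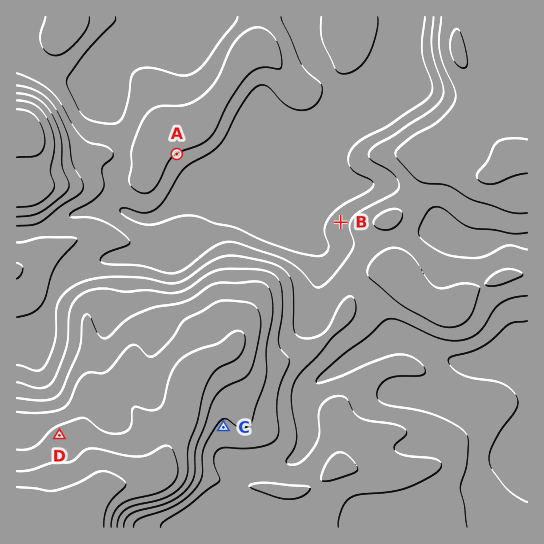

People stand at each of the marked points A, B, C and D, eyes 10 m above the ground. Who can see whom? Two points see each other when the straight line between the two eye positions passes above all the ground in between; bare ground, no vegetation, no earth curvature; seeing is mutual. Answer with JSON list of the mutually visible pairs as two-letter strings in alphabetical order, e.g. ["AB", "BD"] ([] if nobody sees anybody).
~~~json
["AB", "AD"]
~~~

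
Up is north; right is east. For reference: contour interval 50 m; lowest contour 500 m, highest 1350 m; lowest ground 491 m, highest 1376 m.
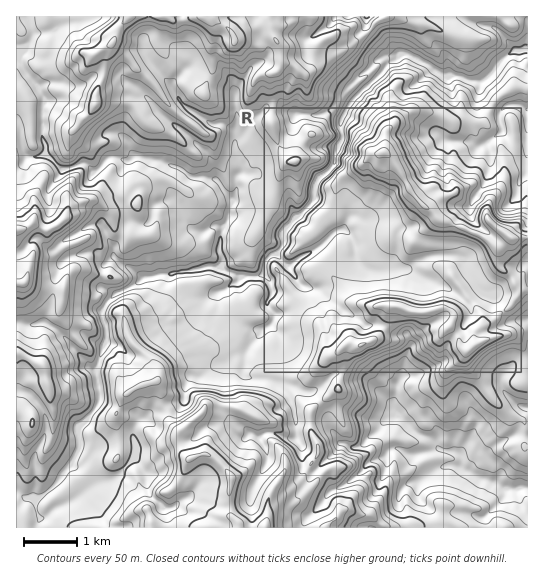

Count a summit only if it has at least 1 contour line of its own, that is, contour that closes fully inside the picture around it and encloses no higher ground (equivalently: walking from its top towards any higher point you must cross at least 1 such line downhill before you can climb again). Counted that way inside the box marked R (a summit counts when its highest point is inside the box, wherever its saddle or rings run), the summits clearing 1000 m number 6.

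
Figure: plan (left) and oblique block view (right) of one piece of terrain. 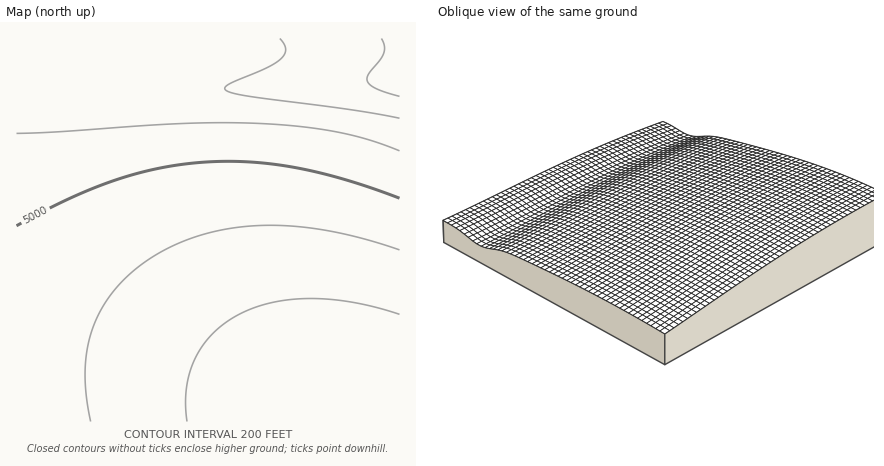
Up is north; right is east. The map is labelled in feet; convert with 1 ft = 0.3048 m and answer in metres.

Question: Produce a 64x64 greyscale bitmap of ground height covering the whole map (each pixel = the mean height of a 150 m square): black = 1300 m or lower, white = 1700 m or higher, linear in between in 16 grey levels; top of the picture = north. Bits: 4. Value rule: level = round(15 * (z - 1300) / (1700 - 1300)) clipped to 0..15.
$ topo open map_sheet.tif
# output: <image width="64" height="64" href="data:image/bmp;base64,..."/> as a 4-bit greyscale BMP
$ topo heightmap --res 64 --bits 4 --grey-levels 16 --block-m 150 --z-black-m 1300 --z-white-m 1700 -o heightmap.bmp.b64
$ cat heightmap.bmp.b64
<image width="64" height="64" href="data:image/bmp;base64,Qk12CAAAAAAAAHYAAAAoAAAAQAAAAEAAAAABAAQAAAAAAAAIAAATCwAAEwsAABAAAAAAAAAAAAAAABEREQAiIiIAMzMzAERERABVVVUAZmZmAHd3dwCIiIgAmZmZAKqqqgC7u7sAzMzMAN3d3QDu7u4A////AJmZmqqqq7u7u8zMzM3d3d3e7u7u7u7u7///////////mZmqqqqru7u8zMzMzd3d3d7u7u7u7u7v//////////+Zmaqqqqu7u7zMzMzd3d3d3u7u7u7u7u///////////5mZqqqqq7u7vMzMzN3d3d3e7u7u7u7u7///////////mZmqqqq7u7u8zMzM3d3d3d7u7u7u7u7u//////////+Zmqqqqru7u7zMzMzd3d3d3u7u7u7u7u7v/////////pmaqqqqu7u7vMzMzM3d3d3d7u7u7u7u7u7v//////7umZqqqqq7u7u8zMzMzd3d3d3u7u7u7u7u7u7u7u7u7u6Zmqqqqru7u7zMzMzN3d3d3e7u7u7u7u7u7u7u7u7u7pmaqqqqu7u7vMzMzM3d3d3d3u7u7u7u7u7u7u7u7u7umZqqqqq7u7u7zMzMzN3d3d3d7u7u7u7u7u7u7u7u7u6Zmqqqqru7u7vMzMzM3d3d3d3u7u7u7u7u7u7u7u7u7pmaqqqqq7u7u8zMzMzd3d3d3d7u7u7u7u7u7u7u7u7umZqqqqqru7u7zMzMzM3d3d3d3d7u7u7u7u7u7u7u7u6Zmqqqqqu7u7u8zMzMzN3d3d3d3e7u7u7u7u7u7u7u7pmaqqqqq7u7u7zMzMzM3d3d3d3d3e7u7u7u7u7u7u3dmZqqqqqqu7u7u8zMzMzN3d3d3d3d3d3u7u7u7u3d3d2Zmqqqqqq7u7u7zMzMzMzd3d3d3d3d3d3d3d3d3d3d3ZmZqqqqqru7u7u8zMzMzM3d3d3d3d3d3d3d3d3d3d3dmZmqqqqqq7u7u7vMzMzMzM3d3d3d3d3d3d3d3d3d3d2Zmaqqqqqqu7u7u7zMzMzMzN3d3d3d3d3d3d3d3d3d3ZmZmqqqqqq7u7u7u8zMzMzMzM3d3d3d3d3d3d3d3dzMmZmaqqqqqqu7u7u7vMzMzMzMzMzd3d3d3d3d3czMzMyZmZmqqqqqqru7u7u7zMzMzMzMzMzMzMzMzMzMzMzMzJmZmZqqqqqqq7u7u7u7zMzMzMzMzMzMzMzMzMzMzMzMmZmZmaqqqqqqu7u7u7u7zMzMzMzMzMzMzMzMzMzMzMuZmZmZmqqqqqqru7u7u7u7zMzMzMzMzMzMzMzMzMy7u5mZmZmZqqqqqqqru7u7u7u7vMzMzMzMzMzMzMy7u7u7mZmZmZmaqqqqqqq7u7u7u7u7u7vMzMzMzLu7u7u7u7uZmZmZmZmqqqqqqqq7u7u7u7u7u7u7u7u7u7u7u7u7u5mZmZmZmZqqqqqqqqq7u7u7u7u7u7u7u7u7u7u7u7qqmZmZmZmZmZqqqqqqqqqru7u7u7u7u7u7u7u7u7qqqqqImZmZmZmZmaqqqqqqqqqqu7u7u7u7u7u7u7qqqqqqqoiImZmZmZmZmaqqqqqqqqqqqqq7u7u7qqqqqqqqqqqpiIiJmZmZmZmZmaqqqqqqqqqqqqqqqqqqqqqqqqqqmZmIiIiJmZmZmZmZmZqqqqqqqqqqqqqqqqqqqqqqqZmZmYiIiIiJmZmZmZmZmZmqqqqqqqqqqqqqqqqqqZmZmZmZiIiIiIiJmZmZmZmZmZmZqqqqqqqqqqqqqZmZmZmZmYiIiIiIiIiImZmZmZmZmZmZmZmZmZmZmZmZmZmZmZmIiIiIiIiIiIiImZmZmZmZmZmZmZmZmZmZmZmZmZmYiIiIiIiIiIiIiIiIiZmZmZmZmZmZmZmZmZmZmZmYiIiIiIiIiIiIiIiIiIiIiImZmZmZmZmZmZmZmZmYiIiIiIiHd4iIiIiIiIiIiIiIiIiImZmZmZmZmZiIiIiIiIiIh3d3d3d3iIiIiIiIiIiIiIiIiIiIiIiIiIiIiIiIiHd3d3d3d3d3d3eIiIiIiIiIiIiIiIiIiIiIiIiIiHd3d3d3dnd3d3d3d3d3d4iIiIiIiIiIiIiIiIiIiHd3d3d3d2Zmd3d3d3d3d3d3d3d3d4iIiIiIiIiHd3d3d3d3d3ZmZmZmZmZmd3d3d3d3d3d3d3d3d3d3d3d3d3d3d3ZmZmZmZWZmZmZmZmZmZmZ3d3d3d3d3d3d3d3d3dmZmZmZmZVVVVVZmZmZmZmZmZmZmZmZmZmZmZmZmZmZmZmZmVVVVVVVVVVVVVVVVVVVVZmZmZmZmZmZmZmZmZlVVVVVVVVRERFVVVVVVVVVVVVVVVVVVVVVVVVVVVVVVVVVVREREREQzRERERERERERFVVVVVVVVVVVVVVVURERERERERDMzMzNEREREREREREREREREREREREREREREREREMzMzMzMiIkREREREREREREREREREREREREREREQzMzMzMzIiIiIhVVVVRERERERERERERERERERERERDMzMzMzMiIiIiIRFVVVVVVVVVVUREREREREREREREREMzMzMzMiIiIiEREVVVVVVVVVVVVVVVVVRERERERERERDMzMzMzIiIiIRERZmVVVVVVVVVVVVVVVVVVVERERERERDMzMzMyIiIhERFmZmZlVVVVVVVVVVVVVVVVVURERERERDMzMzMiIiIREWZmZmZmZVVVVVVVVVVVVVVVVUREREREQzMzMzIiIiERZmZmZmZmZVVVVVVVVVVVVVVVVEREREREMzMzMiIiIhFmZmZmZmZmVVVVVVVVVVVVVVVUREREREQzMzMyIiIiEWZmZmZmZmVVVVVVVVVVVVVVVUREREREQzMzMzIiIiER"/>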